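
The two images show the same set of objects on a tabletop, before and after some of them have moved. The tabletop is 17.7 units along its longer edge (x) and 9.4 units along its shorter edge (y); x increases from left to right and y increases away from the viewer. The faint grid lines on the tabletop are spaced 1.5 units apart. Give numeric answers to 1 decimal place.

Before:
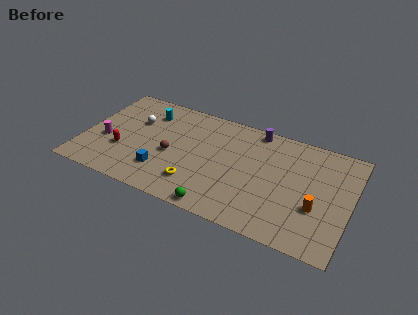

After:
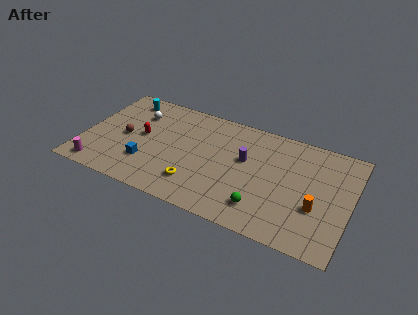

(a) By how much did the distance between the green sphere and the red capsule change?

+1.7

Before: roughly 7.2 units apart; after: 8.9. That's 1.7 units further apart.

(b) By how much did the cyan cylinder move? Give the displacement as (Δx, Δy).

(-1.7, 0.7)

The cyan cylinder was at about (3.9, 7.3) and moved to about (2.2, 8.0).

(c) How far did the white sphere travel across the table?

0.7

From (3.2, 6.2) to (3.2, 6.9), the white sphere covered √(0.0² + 0.7²) ≈ 0.7 units.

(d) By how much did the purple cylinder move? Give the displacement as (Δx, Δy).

(-0.4, -2.9)

From the two frames, the purple cylinder sits at roughly (11.1, 8.5) before and (10.7, 5.6) after.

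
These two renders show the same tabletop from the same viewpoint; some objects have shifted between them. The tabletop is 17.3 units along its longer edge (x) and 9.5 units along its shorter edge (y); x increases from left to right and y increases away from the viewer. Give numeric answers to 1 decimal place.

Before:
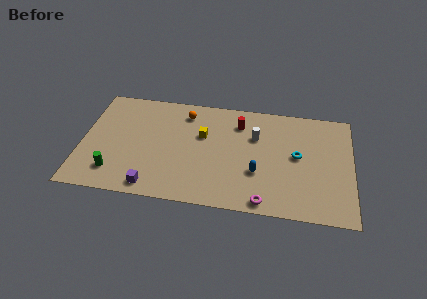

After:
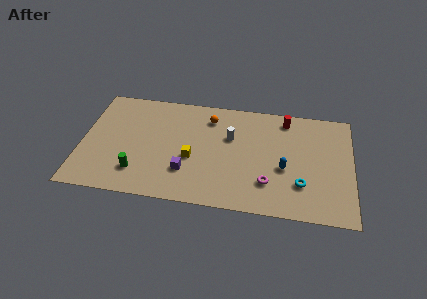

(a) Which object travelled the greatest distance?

the red cylinder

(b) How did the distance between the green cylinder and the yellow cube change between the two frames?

-3.0

They were about 6.8 units apart before and 3.8 after — 3.0 units closer together.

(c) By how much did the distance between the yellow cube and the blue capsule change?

+1.4

Before: roughly 4.5 units apart; after: 5.9. That's 1.4 units further apart.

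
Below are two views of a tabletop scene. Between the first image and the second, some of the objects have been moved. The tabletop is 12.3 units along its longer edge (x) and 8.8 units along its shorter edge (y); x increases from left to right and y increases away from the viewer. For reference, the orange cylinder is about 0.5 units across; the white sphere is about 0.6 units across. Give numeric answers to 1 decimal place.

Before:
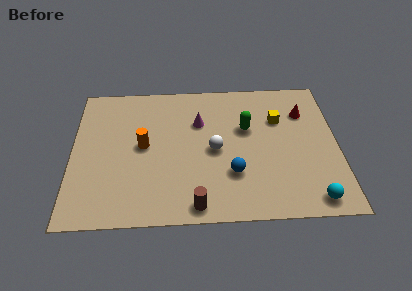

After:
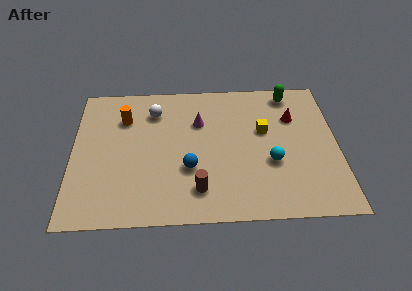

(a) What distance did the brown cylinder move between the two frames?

0.9

The brown cylinder moved from about (5.7, 0.9) to (5.8, 1.8), a distance of √(0.1² + 0.9²) ≈ 0.9.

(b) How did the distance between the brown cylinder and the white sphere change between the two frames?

+2.0

They were about 3.4 units apart before and 5.4 after — 2.0 units further apart.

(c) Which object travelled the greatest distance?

the white sphere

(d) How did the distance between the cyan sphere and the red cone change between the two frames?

-2.4

The distance was about 5.4 in the first image and 3.0 in the second, so they moved 2.4 units closer together.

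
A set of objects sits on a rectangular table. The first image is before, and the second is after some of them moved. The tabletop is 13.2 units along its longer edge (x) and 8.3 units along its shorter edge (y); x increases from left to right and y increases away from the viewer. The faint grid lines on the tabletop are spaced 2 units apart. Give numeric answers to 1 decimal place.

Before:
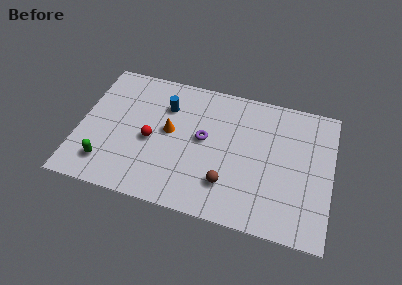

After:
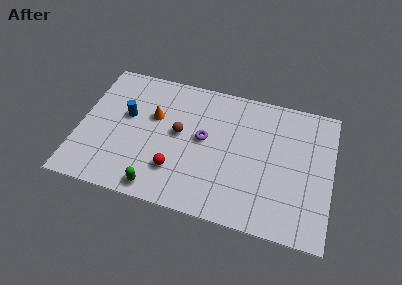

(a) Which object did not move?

the purple torus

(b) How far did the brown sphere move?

3.6

From (7.9, 2.1) to (5.2, 4.5), the brown sphere covered √(2.7² + 2.4²) ≈ 3.6 units.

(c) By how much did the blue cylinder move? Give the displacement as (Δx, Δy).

(-2.0, -1.1)

From the two frames, the blue cylinder sits at roughly (4.4, 6.0) before and (2.4, 4.9) after.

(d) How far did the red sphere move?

2.1

The red sphere was near (3.8, 3.7) before and (5.2, 2.2) after, so it travelled √(1.4² + 1.5²) ≈ 2.1 units.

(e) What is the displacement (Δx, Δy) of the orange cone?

(-0.9, 0.7)

The orange cone was at about (4.7, 4.5) and moved to about (3.8, 5.2).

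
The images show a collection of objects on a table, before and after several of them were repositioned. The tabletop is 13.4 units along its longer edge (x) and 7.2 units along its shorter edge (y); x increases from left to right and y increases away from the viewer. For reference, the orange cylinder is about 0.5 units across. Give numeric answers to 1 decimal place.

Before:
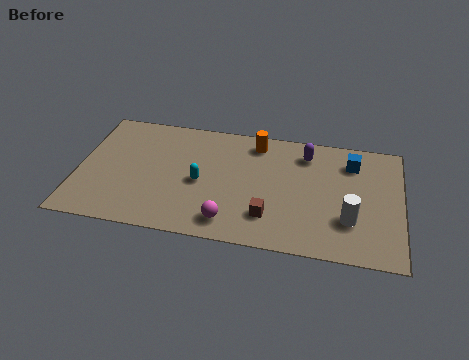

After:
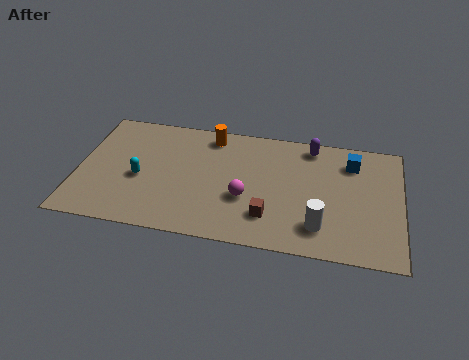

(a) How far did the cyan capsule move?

2.5

From (5.1, 3.3) to (2.6, 3.1), the cyan capsule covered √(2.5² + 0.2²) ≈ 2.5 units.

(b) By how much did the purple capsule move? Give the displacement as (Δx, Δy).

(0.2, 0.5)

The purple capsule was at about (9.4, 5.8) and moved to about (9.6, 6.3).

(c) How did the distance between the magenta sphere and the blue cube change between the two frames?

-1.4

Before: roughly 6.6 units apart; after: 5.2. That's 1.4 units closer together.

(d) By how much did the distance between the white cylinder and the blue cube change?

+0.8

Before: roughly 3.4 units apart; after: 4.2. That's 0.8 units further apart.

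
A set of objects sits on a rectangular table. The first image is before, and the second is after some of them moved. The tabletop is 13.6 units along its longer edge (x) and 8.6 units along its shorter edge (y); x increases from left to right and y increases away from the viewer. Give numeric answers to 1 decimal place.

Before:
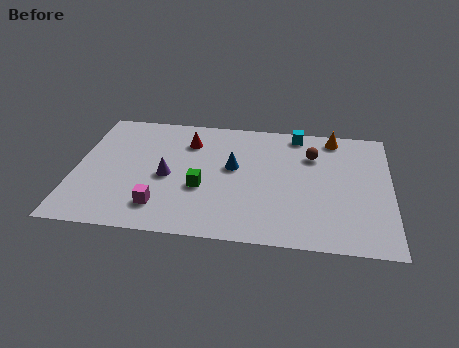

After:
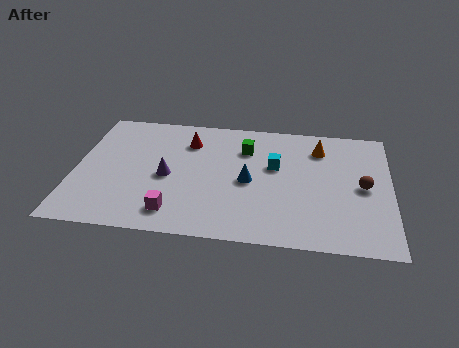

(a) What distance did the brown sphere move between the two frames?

3.0

The brown sphere moved from about (10.2, 6.2) to (12.4, 4.2), a distance of √(2.2² + 2.0²) ≈ 3.0.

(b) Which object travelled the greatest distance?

the green cube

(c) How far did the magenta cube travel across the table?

0.7

From (3.8, 1.8) to (4.4, 1.5), the magenta cube covered √(0.6² + 0.3²) ≈ 0.7 units.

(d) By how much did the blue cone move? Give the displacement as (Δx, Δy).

(0.7, -0.9)

From the two frames, the blue cone sits at roughly (6.8, 4.9) before and (7.5, 4.0) after.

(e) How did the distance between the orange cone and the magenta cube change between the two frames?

-1.3

They were about 9.3 units apart before and 8.0 after — 1.3 units closer together.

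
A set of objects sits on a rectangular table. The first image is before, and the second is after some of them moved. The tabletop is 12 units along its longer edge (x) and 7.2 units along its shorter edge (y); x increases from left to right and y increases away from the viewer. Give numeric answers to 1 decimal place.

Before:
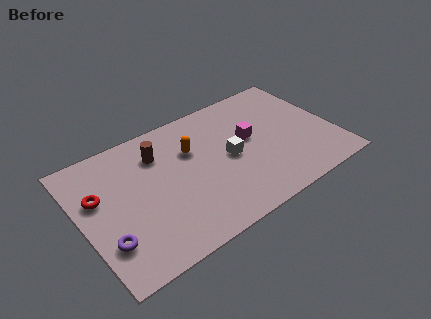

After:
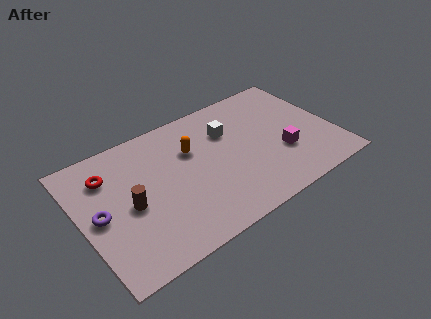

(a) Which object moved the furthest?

the brown cylinder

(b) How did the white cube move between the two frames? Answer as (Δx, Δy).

(0.2, 1.5)

The white cube started near (7.0, 3.5) and ended near (7.2, 5.0).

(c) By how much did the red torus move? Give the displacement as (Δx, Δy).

(0.6, 0.9)

The red torus was at about (0.9, 4.5) and moved to about (1.5, 5.4).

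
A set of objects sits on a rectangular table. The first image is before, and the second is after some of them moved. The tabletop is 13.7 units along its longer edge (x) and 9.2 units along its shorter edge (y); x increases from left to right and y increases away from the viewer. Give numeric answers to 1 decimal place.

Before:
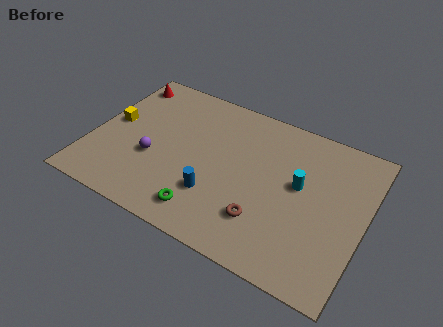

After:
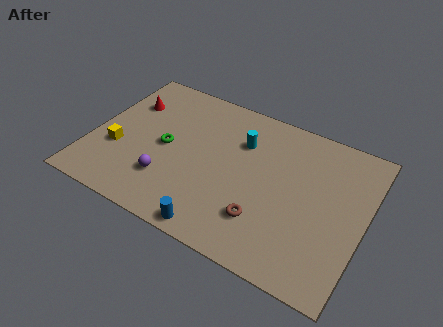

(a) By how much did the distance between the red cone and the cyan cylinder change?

-3.9

Before: roughly 9.8 units apart; after: 5.9. That's 3.9 units closer together.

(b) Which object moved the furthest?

the green torus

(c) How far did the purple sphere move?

1.3

The purple sphere moved from about (3.2, 3.5) to (4.1, 2.5), a distance of √(0.9² + 1.0²) ≈ 1.3.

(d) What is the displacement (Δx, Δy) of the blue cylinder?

(0.4, -1.9)

From the two frames, the blue cylinder sits at roughly (6.5, 2.7) before and (6.9, 0.8) after.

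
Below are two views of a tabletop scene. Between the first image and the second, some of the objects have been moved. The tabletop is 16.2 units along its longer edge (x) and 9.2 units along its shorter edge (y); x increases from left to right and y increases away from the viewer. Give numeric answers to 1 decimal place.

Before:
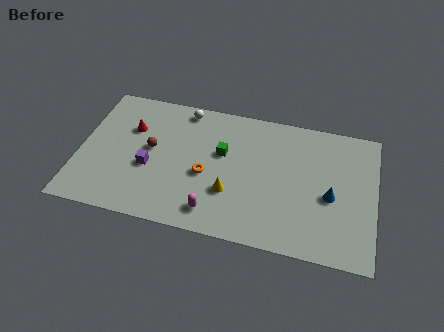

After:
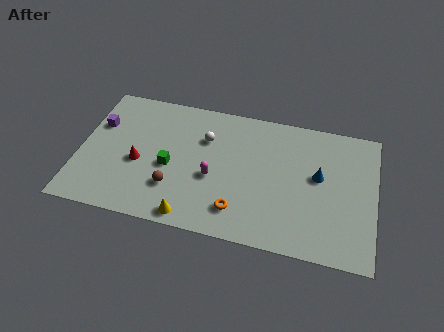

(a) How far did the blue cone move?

1.4

The blue cone moved from about (13.8, 4.0) to (13.1, 5.2), a distance of √(0.7² + 1.2²) ≈ 1.4.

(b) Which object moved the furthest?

the purple cube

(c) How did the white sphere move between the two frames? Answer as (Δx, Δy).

(1.3, -1.8)

From the two frames, the white sphere sits at roughly (5.5, 8.2) before and (6.8, 6.4) after.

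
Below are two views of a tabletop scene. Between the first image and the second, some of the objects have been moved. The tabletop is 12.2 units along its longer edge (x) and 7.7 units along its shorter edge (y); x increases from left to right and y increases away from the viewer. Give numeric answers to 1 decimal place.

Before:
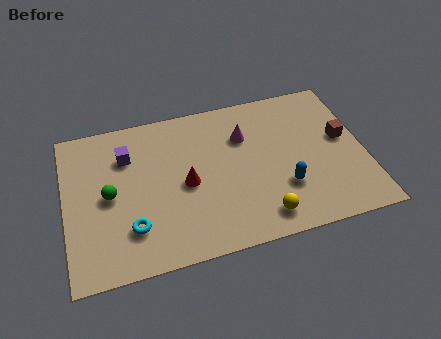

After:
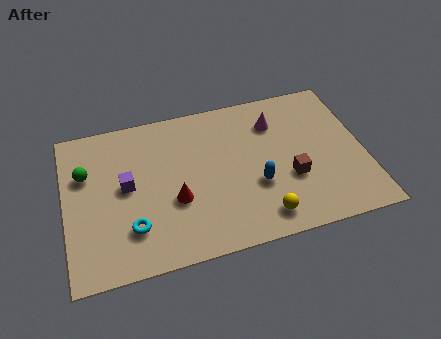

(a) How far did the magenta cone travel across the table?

1.4

The magenta cone moved from about (7.4, 5.4) to (8.7, 5.8), a distance of √(1.3² + 0.4²) ≈ 1.4.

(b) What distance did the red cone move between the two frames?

0.9

The red cone moved from about (4.9, 3.6) to (4.4, 2.9), a distance of √(0.5² + 0.7²) ≈ 0.9.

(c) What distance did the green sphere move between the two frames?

1.6

The green sphere moved from about (1.8, 3.8) to (0.9, 5.1), a distance of √(0.9² + 1.3²) ≈ 1.6.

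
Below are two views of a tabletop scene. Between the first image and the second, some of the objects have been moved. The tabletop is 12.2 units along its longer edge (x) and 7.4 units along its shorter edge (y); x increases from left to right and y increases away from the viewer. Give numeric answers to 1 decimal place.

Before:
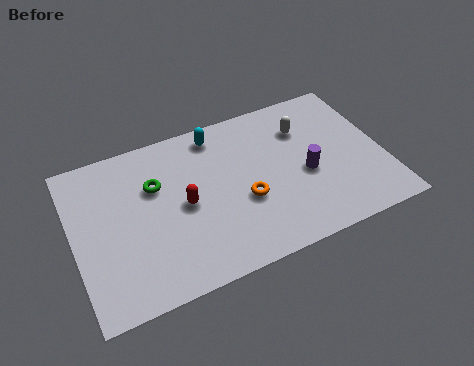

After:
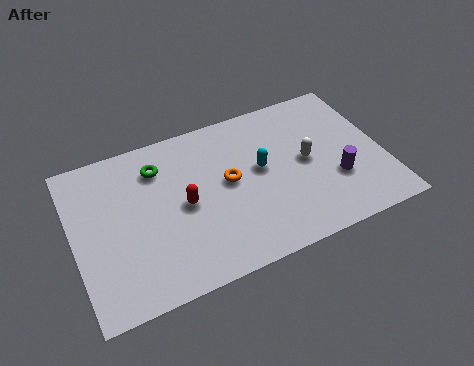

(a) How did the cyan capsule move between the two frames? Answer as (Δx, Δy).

(1.5, -2.3)

The cyan capsule was at about (5.9, 6.4) and moved to about (7.4, 4.1).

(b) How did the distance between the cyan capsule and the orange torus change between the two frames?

-2.3

They were about 3.6 units apart before and 1.3 after — 2.3 units closer together.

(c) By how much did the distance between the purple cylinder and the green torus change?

+1.4

Before: roughly 6.0 units apart; after: 7.4. That's 1.4 units further apart.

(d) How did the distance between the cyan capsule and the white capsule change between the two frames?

-1.7

Before: roughly 3.5 units apart; after: 1.8. That's 1.7 units closer together.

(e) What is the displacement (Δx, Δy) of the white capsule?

(-0.1, -1.6)

From the two frames, the white capsule sits at roughly (9.3, 5.4) before and (9.2, 3.8) after.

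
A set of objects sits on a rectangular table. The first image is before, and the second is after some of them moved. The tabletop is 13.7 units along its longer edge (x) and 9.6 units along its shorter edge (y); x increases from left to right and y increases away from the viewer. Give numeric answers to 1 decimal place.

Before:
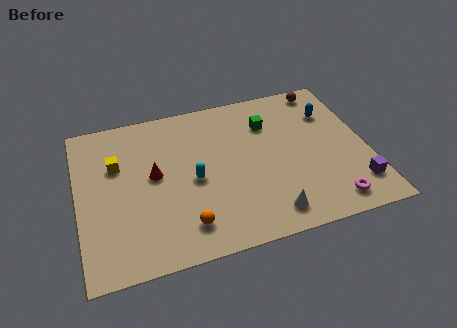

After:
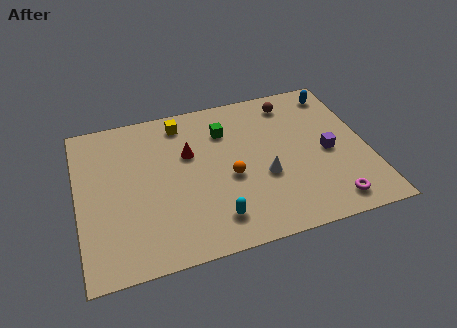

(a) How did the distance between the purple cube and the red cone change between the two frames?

-3.1

Before: roughly 9.8 units apart; after: 6.7. That's 3.1 units closer together.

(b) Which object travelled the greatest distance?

the yellow cube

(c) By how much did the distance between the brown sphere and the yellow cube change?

-5.2

They were about 10.5 units apart before and 5.3 after — 5.2 units closer together.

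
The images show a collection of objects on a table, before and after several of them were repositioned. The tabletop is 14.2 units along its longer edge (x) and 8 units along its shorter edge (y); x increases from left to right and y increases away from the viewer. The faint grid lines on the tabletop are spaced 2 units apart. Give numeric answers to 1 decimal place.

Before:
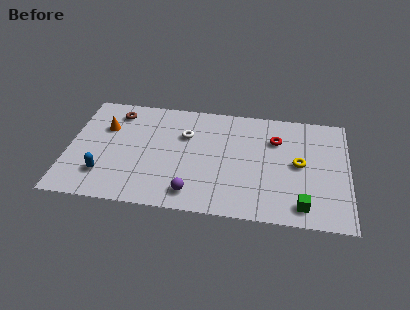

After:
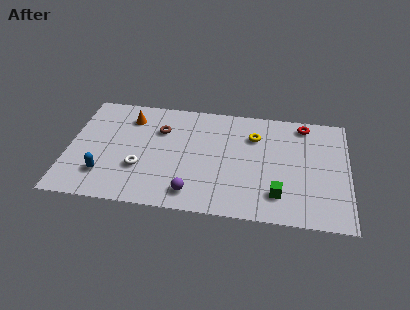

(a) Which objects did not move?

the blue capsule and the purple sphere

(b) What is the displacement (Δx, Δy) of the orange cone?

(1.2, 0.9)

The orange cone was at about (1.8, 5.4) and moved to about (3.0, 6.3).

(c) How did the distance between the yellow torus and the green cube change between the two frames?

+1.3

Before: roughly 2.9 units apart; after: 4.2. That's 1.3 units further apart.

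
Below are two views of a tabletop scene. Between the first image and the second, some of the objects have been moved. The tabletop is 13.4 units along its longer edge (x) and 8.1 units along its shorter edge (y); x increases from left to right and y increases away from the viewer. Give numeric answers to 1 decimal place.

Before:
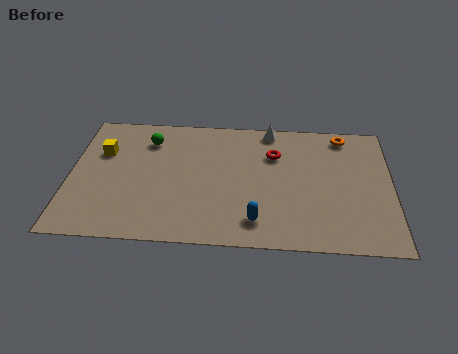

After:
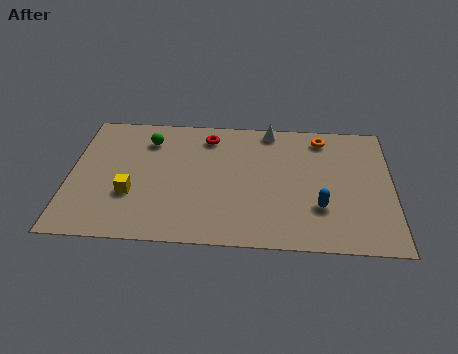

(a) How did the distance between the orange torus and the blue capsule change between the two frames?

-2.3

They were about 6.7 units apart before and 4.4 after — 2.3 units closer together.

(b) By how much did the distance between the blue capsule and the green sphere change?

+1.5

They were about 6.6 units apart before and 8.1 after — 1.5 units further apart.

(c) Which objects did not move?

the white cone and the green sphere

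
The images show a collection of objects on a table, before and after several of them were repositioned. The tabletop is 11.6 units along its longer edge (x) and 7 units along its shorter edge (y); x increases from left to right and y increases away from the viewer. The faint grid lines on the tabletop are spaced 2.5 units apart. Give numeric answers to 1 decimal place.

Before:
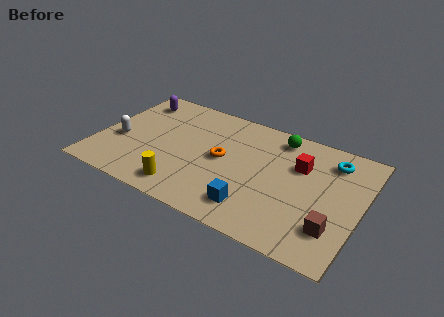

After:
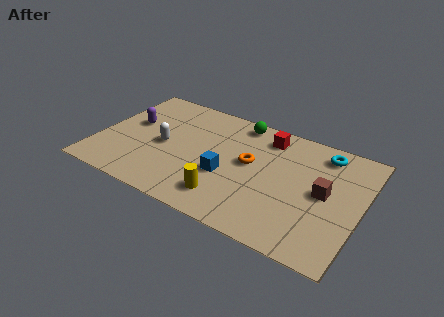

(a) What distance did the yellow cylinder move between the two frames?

1.8

The yellow cylinder moved from about (4.2, 1.1) to (6.0, 1.4), a distance of √(1.8² + 0.3²) ≈ 1.8.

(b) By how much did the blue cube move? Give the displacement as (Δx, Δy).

(-1.4, 1.3)

The blue cube started near (7.2, 1.4) and ended near (5.8, 2.7).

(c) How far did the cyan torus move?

0.5

The cyan torus was near (10.1, 5.6) before and (9.7, 5.9) after, so it travelled √(0.4² + 0.3²) ≈ 0.5 units.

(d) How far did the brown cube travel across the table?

1.9

The brown cube moved from about (10.6, 1.8) to (10.0, 3.6), a distance of √(0.6² + 1.8²) ≈ 1.9.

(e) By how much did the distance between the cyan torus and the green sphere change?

+1.4

Before: roughly 2.4 units apart; after: 3.8. That's 1.4 units further apart.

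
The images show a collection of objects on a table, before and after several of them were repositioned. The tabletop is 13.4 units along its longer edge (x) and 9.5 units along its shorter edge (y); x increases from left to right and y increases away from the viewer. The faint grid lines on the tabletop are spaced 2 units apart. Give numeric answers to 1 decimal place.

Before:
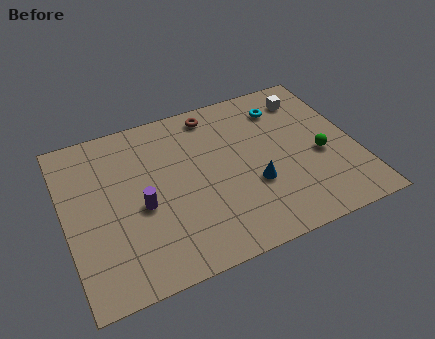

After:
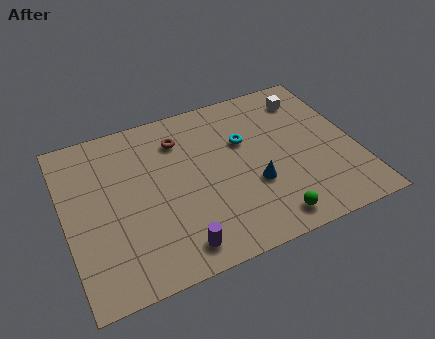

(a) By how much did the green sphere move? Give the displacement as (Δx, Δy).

(-2.8, -2.8)

The green sphere was at about (11.7, 4.0) and moved to about (8.9, 1.2).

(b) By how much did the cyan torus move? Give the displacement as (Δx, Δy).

(-2.0, -1.4)

From the two frames, the cyan torus sits at roughly (10.4, 7.5) before and (8.4, 6.1) after.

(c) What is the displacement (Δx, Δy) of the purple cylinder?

(1.3, -2.8)

The purple cylinder started near (3.4, 4.1) and ended near (4.7, 1.3).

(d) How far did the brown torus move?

2.0

From (7.2, 8.3) to (5.5, 7.3), the brown torus covered √(1.7² + 1.0²) ≈ 2.0 units.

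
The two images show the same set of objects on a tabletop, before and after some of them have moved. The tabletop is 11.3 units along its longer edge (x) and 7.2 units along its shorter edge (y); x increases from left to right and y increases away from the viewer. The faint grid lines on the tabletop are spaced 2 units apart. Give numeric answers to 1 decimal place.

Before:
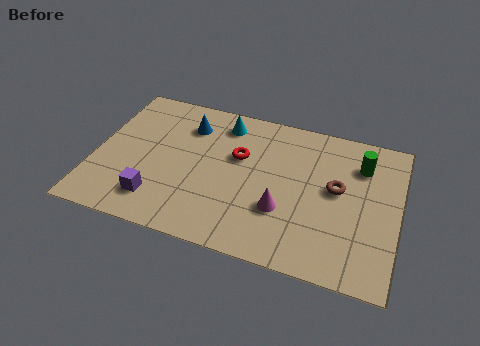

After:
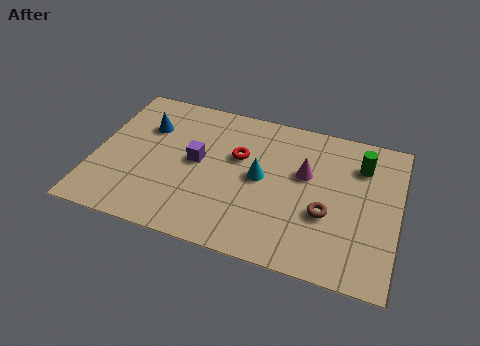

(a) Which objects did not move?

the red torus and the green cylinder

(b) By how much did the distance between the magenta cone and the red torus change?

-0.3

The distance was about 2.8 in the first image and 2.5 in the second, so they moved 0.3 units closer together.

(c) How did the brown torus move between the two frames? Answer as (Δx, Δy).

(-0.3, -1.3)

The brown torus was at about (9.0, 4.0) and moved to about (8.7, 2.7).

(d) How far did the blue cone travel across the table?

1.6

From (3.3, 5.5) to (1.8, 5.0), the blue cone covered √(1.5² + 0.5²) ≈ 1.6 units.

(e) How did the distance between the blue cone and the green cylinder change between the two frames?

+1.5

They were about 6.5 units apart before and 8.0 after — 1.5 units further apart.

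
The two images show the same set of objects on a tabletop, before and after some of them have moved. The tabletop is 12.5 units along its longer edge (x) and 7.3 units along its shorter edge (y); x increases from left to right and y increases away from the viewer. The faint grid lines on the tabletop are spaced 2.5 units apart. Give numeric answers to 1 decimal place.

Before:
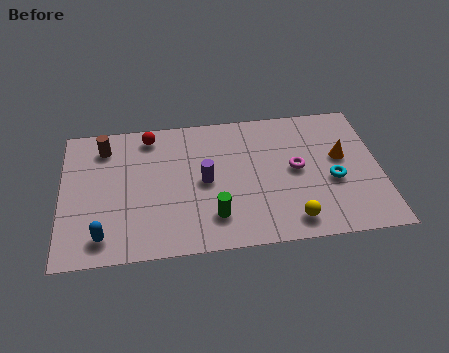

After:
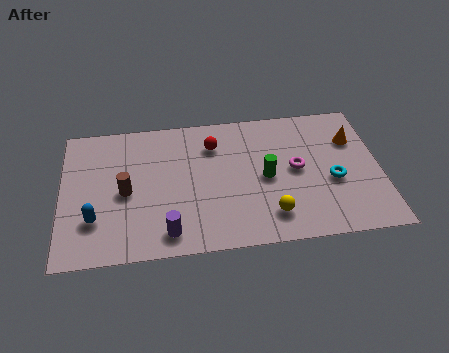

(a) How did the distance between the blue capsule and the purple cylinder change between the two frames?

-1.7

The distance was about 4.7 in the first image and 3.0 in the second, so they moved 1.7 units closer together.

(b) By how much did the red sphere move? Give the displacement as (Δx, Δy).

(2.5, -0.8)

The red sphere was at about (3.5, 6.3) and moved to about (6.0, 5.5).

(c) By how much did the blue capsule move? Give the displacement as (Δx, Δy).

(-0.3, 0.9)

From the two frames, the blue capsule sits at roughly (1.6, 1.2) before and (1.3, 2.1) after.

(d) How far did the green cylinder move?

2.8

The green cylinder was near (5.9, 1.7) before and (8.0, 3.5) after, so it travelled √(2.1² + 1.8²) ≈ 2.8 units.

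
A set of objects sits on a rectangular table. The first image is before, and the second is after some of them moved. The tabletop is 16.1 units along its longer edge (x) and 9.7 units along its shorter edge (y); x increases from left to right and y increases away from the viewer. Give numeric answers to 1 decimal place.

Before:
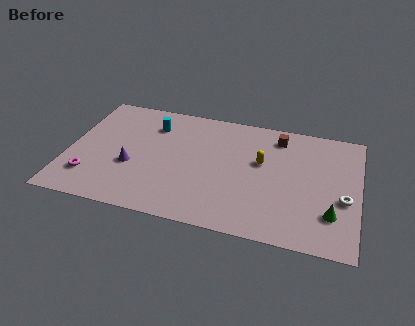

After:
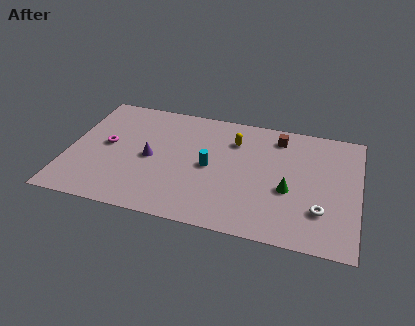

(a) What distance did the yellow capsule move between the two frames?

2.1

The yellow capsule was near (10.7, 5.8) before and (9.1, 7.2) after, so it travelled √(1.6² + 1.4²) ≈ 2.1 units.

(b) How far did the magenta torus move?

2.9

The magenta torus moved from about (1.4, 2.3) to (2.1, 5.1), a distance of √(0.7² + 2.8²) ≈ 2.9.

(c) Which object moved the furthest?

the cyan cylinder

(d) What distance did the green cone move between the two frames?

2.7

From (14.7, 2.6) to (12.3, 3.9), the green cone covered √(2.4² + 1.3²) ≈ 2.7 units.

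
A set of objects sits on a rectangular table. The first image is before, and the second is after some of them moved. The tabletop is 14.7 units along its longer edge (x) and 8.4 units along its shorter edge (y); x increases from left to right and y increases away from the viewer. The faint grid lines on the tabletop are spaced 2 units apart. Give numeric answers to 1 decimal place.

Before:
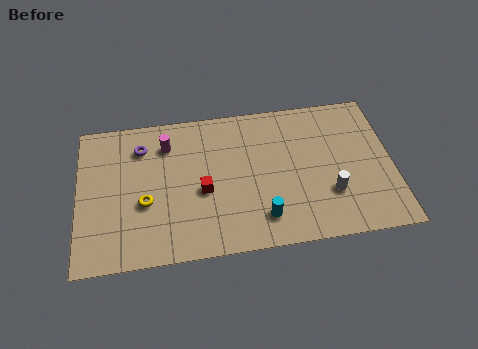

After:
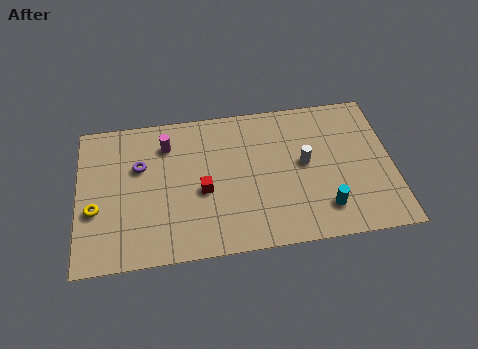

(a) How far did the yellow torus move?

2.3

The yellow torus moved from about (3.1, 3.3) to (0.8, 3.2), a distance of √(2.3² + 0.1²) ≈ 2.3.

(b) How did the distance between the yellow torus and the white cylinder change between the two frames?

+1.3

They were about 8.6 units apart before and 9.9 after — 1.3 units further apart.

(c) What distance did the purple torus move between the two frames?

1.1

The purple torus was near (3.0, 6.5) before and (2.9, 5.4) after, so it travelled √(0.1² + 1.1²) ≈ 1.1 units.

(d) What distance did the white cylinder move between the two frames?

2.2

The white cylinder moved from about (11.7, 2.6) to (10.6, 4.5), a distance of √(1.1² + 1.9²) ≈ 2.2.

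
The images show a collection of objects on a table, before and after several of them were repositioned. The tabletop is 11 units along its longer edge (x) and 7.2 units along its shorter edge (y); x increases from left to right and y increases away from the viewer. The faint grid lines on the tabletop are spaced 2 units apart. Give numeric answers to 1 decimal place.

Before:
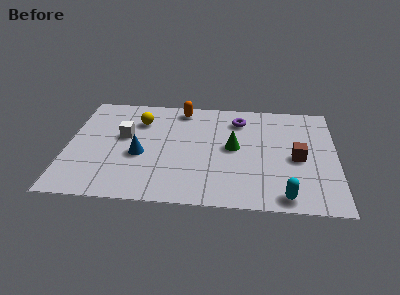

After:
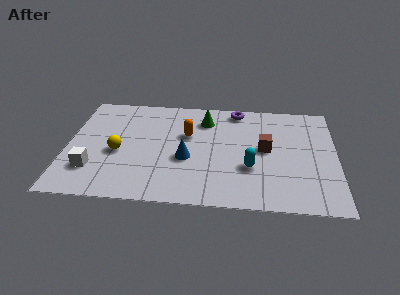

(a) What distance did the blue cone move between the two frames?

1.9

The blue cone moved from about (3.0, 3.0) to (4.9, 2.9), a distance of √(1.9² + 0.1²) ≈ 1.9.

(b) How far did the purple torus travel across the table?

0.7

The purple torus was near (7.0, 5.7) before and (6.9, 6.4) after, so it travelled √(0.1² + 0.7²) ≈ 0.7 units.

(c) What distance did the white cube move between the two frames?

2.6

From (2.3, 4.2) to (1.1, 1.9), the white cube covered √(1.2² + 2.3²) ≈ 2.6 units.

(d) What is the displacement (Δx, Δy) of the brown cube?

(-1.3, 0.5)

The brown cube started near (9.4, 3.3) and ended near (8.1, 3.8).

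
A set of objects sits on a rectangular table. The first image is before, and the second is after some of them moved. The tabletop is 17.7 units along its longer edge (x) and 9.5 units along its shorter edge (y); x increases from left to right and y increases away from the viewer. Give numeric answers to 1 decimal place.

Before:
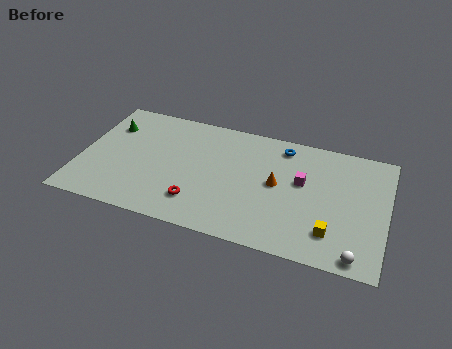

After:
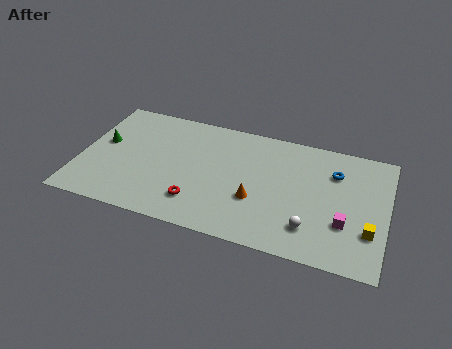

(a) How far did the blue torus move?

3.3

From (11.5, 8.1) to (14.6, 6.9), the blue torus covered √(3.1² + 1.2²) ≈ 3.3 units.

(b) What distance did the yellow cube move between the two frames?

2.2

The yellow cube was near (14.7, 2.2) before and (16.8, 2.9) after, so it travelled √(2.1² + 0.7²) ≈ 2.2 units.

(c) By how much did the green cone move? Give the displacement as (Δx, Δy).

(-0.2, -1.5)

From the two frames, the green cone sits at roughly (1.4, 6.9) before and (1.2, 5.4) after.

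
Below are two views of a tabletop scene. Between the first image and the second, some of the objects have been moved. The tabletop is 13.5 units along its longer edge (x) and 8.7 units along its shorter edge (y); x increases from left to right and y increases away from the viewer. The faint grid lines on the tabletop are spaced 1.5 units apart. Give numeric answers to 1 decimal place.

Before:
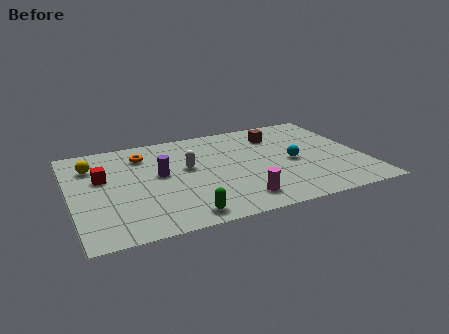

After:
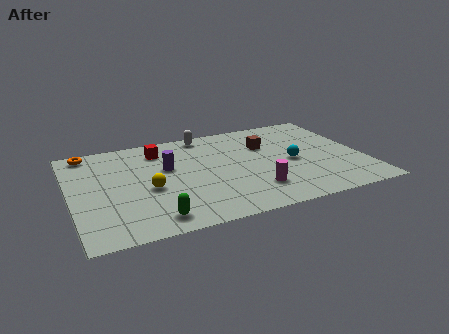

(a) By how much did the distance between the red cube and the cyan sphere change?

-2.2

The distance was about 8.8 in the first image and 6.6 in the second, so they moved 2.2 units closer together.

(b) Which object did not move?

the cyan sphere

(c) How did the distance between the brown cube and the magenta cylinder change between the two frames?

-1.8

They were about 5.7 units apart before and 3.9 after — 1.8 units closer together.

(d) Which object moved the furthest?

the yellow sphere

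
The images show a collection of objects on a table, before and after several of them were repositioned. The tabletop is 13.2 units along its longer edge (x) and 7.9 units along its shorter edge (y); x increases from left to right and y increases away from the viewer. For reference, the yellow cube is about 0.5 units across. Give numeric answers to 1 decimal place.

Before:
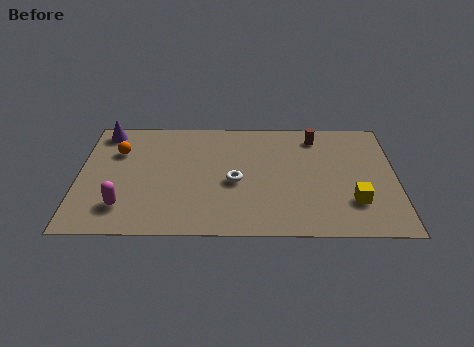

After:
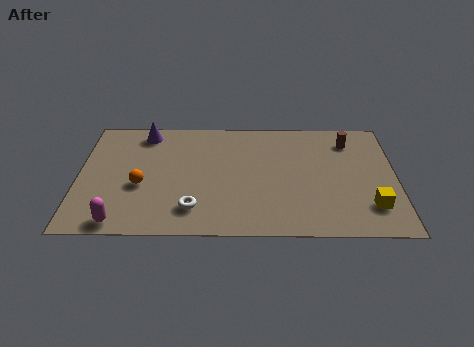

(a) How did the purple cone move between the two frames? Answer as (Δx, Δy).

(1.7, -0.1)

From the two frames, the purple cone sits at roughly (1.0, 6.9) before and (2.7, 6.8) after.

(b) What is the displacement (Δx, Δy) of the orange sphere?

(1.0, -2.3)

The orange sphere started near (1.6, 5.5) and ended near (2.6, 3.2).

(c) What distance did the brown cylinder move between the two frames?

1.4

The brown cylinder was near (9.9, 6.6) before and (11.3, 6.3) after, so it travelled √(1.4² + 0.3²) ≈ 1.4 units.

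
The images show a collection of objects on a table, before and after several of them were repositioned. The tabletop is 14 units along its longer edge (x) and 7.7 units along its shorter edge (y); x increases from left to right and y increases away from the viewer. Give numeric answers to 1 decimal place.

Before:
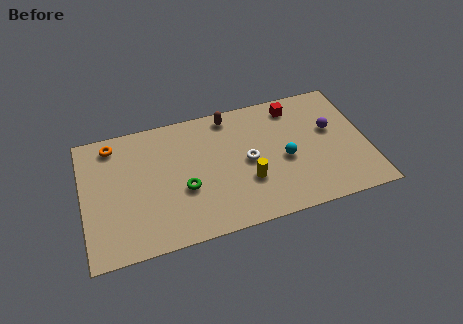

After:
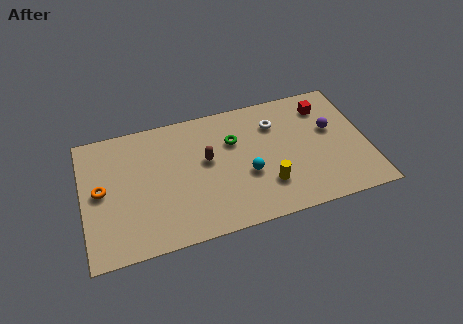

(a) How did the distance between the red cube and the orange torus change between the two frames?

+2.4

They were about 9.0 units apart before and 11.4 after — 2.4 units further apart.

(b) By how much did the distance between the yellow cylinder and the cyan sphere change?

-0.8

The distance was about 2.1 in the first image and 1.3 in the second, so they moved 0.8 units closer together.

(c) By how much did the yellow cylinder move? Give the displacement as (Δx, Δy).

(0.9, -0.5)

The yellow cylinder started near (8.0, 2.6) and ended near (8.9, 2.1).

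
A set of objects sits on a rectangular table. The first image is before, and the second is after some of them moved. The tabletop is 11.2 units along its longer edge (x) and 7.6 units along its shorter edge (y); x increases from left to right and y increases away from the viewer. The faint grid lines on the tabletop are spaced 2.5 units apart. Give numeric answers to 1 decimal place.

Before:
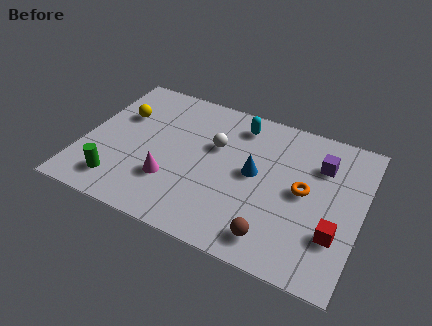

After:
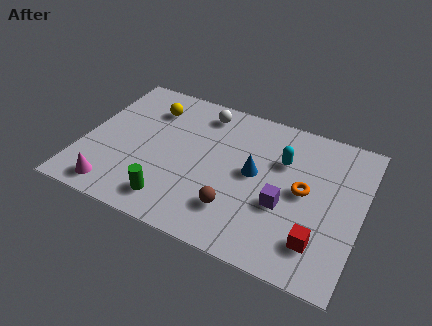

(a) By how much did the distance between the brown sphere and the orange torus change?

+0.4

They were about 2.8 units apart before and 3.2 after — 0.4 units further apart.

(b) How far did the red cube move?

0.8

The red cube was near (10.3, 2.3) before and (9.7, 1.7) after, so it travelled √(0.6² + 0.6²) ≈ 0.8 units.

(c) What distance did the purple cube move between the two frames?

2.9

The purple cube was near (9.4, 5.5) before and (8.2, 2.9) after, so it travelled √(1.2² + 2.6²) ≈ 2.9 units.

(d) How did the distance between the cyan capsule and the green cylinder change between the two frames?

-1.0

They were about 6.5 units apart before and 5.5 after — 1.0 units closer together.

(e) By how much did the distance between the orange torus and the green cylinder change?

-2.0

They were about 7.6 units apart before and 5.6 after — 2.0 units closer together.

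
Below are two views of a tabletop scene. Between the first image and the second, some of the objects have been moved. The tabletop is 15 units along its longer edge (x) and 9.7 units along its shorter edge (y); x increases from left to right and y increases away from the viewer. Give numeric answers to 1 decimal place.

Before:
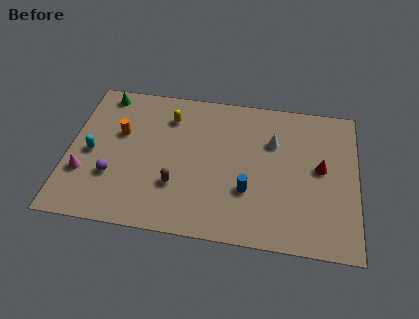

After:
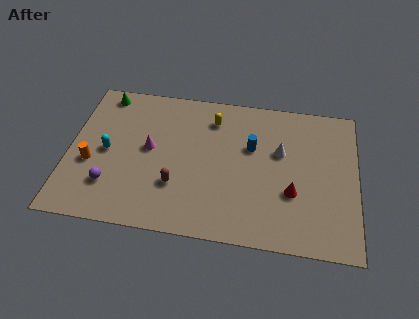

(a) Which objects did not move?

the green cone and the brown capsule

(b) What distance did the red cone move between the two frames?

2.3

From (13.1, 5.2) to (11.7, 3.4), the red cone covered √(1.4² + 1.8²) ≈ 2.3 units.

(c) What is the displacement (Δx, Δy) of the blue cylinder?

(0.1, 2.9)

The blue cylinder started near (9.4, 3.2) and ended near (9.5, 6.1).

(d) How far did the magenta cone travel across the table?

3.9

From (0.9, 3.1) to (4.2, 5.2), the magenta cone covered √(3.3² + 2.1²) ≈ 3.9 units.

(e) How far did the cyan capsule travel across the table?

0.8

The cyan capsule moved from about (1.2, 4.5) to (2.0, 4.7), a distance of √(0.8² + 0.2²) ≈ 0.8.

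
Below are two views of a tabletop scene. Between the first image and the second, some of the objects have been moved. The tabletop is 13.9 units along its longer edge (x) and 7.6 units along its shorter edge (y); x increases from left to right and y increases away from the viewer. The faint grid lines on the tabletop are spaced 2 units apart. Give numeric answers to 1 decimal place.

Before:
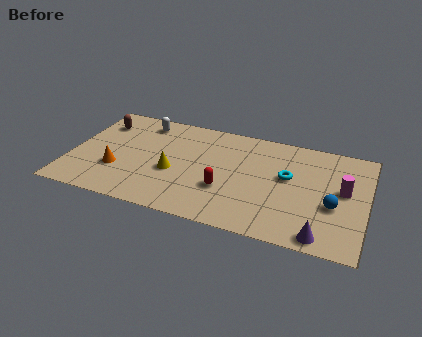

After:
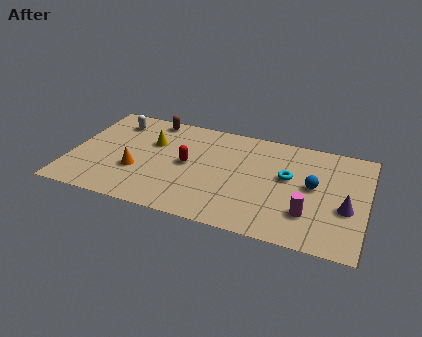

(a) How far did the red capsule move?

2.3

From (7.4, 2.6) to (5.5, 3.9), the red capsule covered √(1.9² + 1.3²) ≈ 2.3 units.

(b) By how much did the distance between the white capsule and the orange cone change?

-0.3

Before: roughly 4.0 units apart; after: 3.7. That's 0.3 units closer together.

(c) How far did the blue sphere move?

1.5

The blue sphere moved from about (12.4, 3.0) to (11.4, 4.1), a distance of √(1.0² + 1.1²) ≈ 1.5.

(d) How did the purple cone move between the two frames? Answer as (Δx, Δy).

(1.0, 2.2)

From the two frames, the purple cone sits at roughly (12.0, 0.8) before and (13.0, 3.0) after.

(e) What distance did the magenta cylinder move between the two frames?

2.6

The magenta cylinder was near (12.8, 4.2) before and (11.3, 2.1) after, so it travelled √(1.5² + 2.1²) ≈ 2.6 units.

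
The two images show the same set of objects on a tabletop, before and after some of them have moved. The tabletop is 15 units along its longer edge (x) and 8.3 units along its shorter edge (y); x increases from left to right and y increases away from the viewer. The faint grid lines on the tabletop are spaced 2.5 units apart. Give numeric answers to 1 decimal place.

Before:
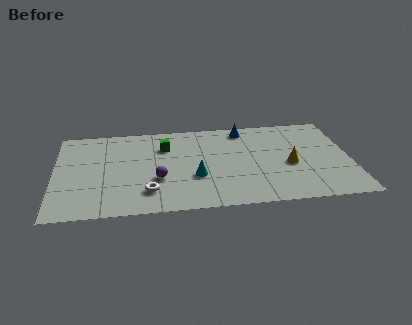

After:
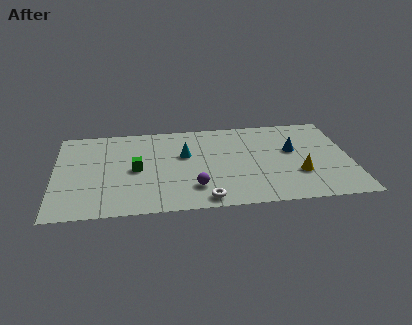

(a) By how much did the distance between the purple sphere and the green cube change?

+0.5

They were about 3.0 units apart before and 3.5 after — 0.5 units further apart.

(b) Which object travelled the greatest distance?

the blue cone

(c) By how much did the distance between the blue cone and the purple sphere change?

-0.3

Before: roughly 6.2 units apart; after: 5.9. That's 0.3 units closer together.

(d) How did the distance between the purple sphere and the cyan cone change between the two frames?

+1.2

The distance was about 1.9 in the first image and 3.1 in the second, so they moved 1.2 units further apart.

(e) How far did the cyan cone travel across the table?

2.2

From (7.1, 3.0) to (6.6, 5.1), the cyan cone covered √(0.5² + 2.1²) ≈ 2.2 units.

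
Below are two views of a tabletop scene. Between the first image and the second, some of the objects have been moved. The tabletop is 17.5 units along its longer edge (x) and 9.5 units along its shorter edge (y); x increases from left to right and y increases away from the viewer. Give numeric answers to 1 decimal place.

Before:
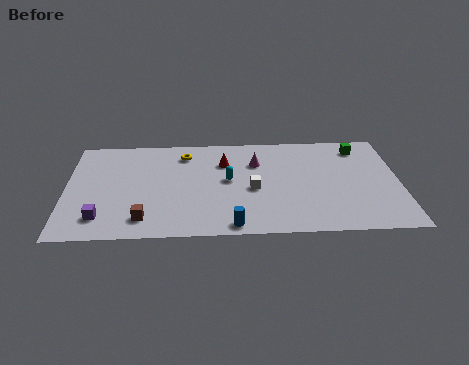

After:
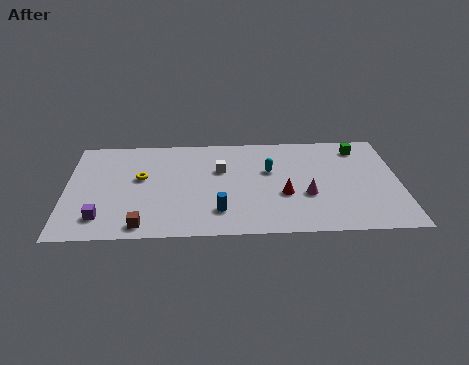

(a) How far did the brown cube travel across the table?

0.6

The brown cube moved from about (4.1, 1.7) to (4.0, 1.1), a distance of √(0.1² + 0.6²) ≈ 0.6.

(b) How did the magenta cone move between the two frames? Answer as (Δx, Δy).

(2.6, -3.2)

From the two frames, the magenta cone sits at roughly (10.0, 6.7) before and (12.6, 3.5) after.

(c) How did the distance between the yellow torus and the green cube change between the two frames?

+2.5

The distance was about 9.3 in the first image and 11.8 in the second, so they moved 2.5 units further apart.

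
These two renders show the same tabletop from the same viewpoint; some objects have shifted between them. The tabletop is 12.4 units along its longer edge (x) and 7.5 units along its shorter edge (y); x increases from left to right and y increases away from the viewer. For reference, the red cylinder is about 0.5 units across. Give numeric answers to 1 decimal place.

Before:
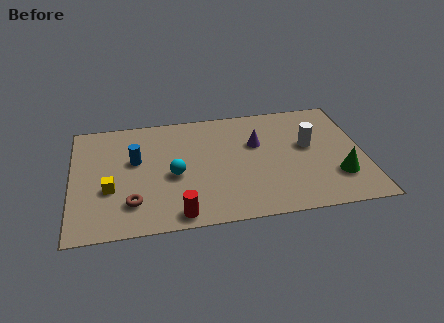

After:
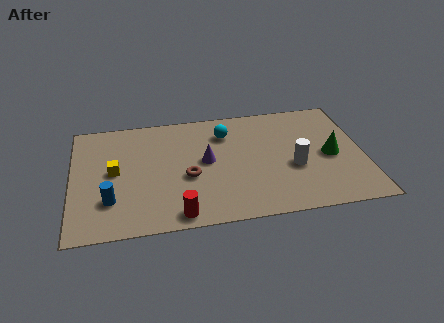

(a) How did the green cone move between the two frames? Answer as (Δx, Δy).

(-0.2, 1.4)

From the two frames, the green cone sits at roughly (11.2, 2.1) before and (11.0, 3.5) after.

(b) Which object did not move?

the red cylinder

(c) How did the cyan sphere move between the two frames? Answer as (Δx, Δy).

(2.3, 2.4)

From the two frames, the cyan sphere sits at roughly (4.3, 3.3) before and (6.6, 5.7) after.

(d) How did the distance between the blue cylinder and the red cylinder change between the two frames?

-1.0

They were about 4.1 units apart before and 3.1 after — 1.0 units closer together.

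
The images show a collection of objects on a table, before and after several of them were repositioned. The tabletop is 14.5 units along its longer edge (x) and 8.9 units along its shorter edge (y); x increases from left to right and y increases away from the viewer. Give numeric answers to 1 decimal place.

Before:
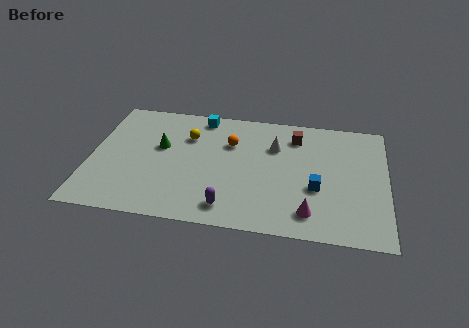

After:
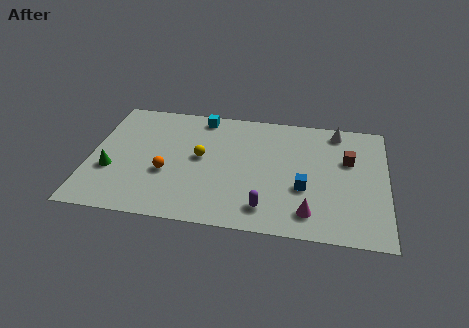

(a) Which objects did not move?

the magenta cone and the cyan cube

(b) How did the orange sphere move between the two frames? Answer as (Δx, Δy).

(-3.0, -2.7)

The orange sphere was at about (6.8, 6.1) and moved to about (3.8, 3.4).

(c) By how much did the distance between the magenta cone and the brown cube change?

-1.1

The distance was about 5.6 in the first image and 4.5 in the second, so they moved 1.1 units closer together.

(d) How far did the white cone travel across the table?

3.4

The white cone was near (9.0, 6.2) before and (12.0, 7.8) after, so it travelled √(3.0² + 1.6²) ≈ 3.4 units.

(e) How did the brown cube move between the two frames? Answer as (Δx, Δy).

(2.6, -1.4)

The brown cube was at about (10.0, 7.1) and moved to about (12.6, 5.7).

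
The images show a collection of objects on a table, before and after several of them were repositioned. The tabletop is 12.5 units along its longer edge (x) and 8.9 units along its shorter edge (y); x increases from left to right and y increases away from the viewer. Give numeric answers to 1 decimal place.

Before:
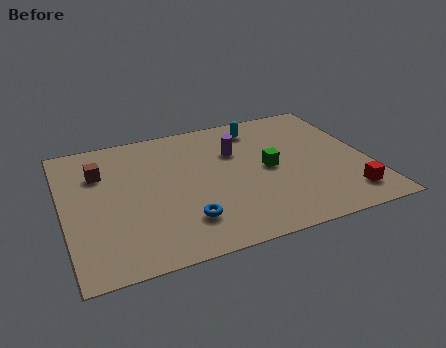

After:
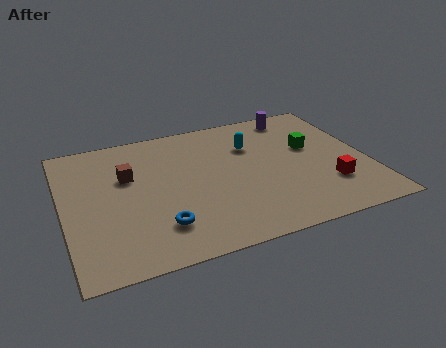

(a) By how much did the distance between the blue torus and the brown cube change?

-1.5

They were about 5.2 units apart before and 3.7 after — 1.5 units closer together.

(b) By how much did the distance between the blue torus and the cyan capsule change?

-0.5

Before: roughly 6.4 units apart; after: 5.9. That's 0.5 units closer together.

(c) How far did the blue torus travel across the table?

1.0

The blue torus moved from about (4.7, 2.1) to (3.7, 2.1), a distance of √(1.0² + 0.0²) ≈ 1.0.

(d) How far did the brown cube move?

1.3

The brown cube was near (1.6, 6.3) before and (2.7, 5.7) after, so it travelled √(1.1² + 0.6²) ≈ 1.3 units.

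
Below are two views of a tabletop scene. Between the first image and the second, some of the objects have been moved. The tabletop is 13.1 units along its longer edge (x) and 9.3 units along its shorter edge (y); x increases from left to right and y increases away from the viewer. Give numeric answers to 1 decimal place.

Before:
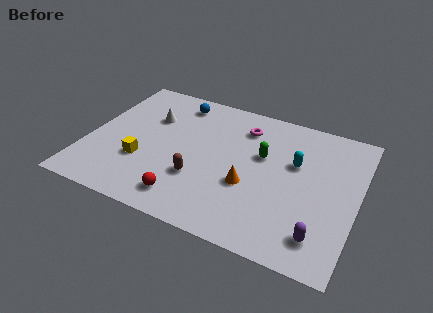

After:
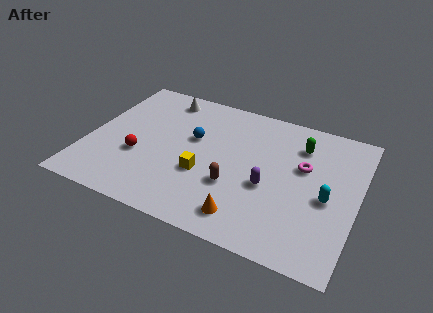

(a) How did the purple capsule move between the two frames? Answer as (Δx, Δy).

(-2.7, 2.1)

From the two frames, the purple capsule sits at roughly (11.6, 1.7) before and (8.9, 3.8) after.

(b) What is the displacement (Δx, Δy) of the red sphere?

(-2.6, 1.9)

The red sphere started near (5.2, 1.5) and ended near (2.6, 3.4).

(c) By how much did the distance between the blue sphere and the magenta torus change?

+1.9

The distance was about 3.5 in the first image and 5.4 in the second, so they moved 1.9 units further apart.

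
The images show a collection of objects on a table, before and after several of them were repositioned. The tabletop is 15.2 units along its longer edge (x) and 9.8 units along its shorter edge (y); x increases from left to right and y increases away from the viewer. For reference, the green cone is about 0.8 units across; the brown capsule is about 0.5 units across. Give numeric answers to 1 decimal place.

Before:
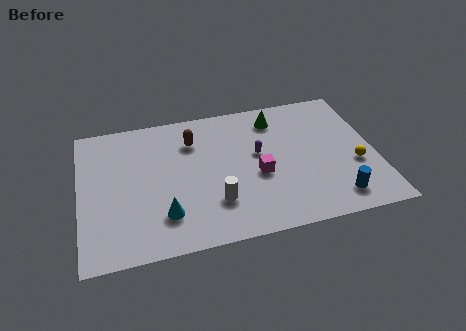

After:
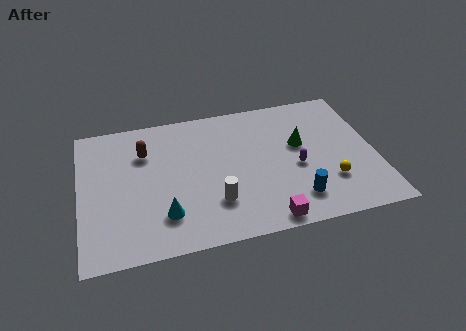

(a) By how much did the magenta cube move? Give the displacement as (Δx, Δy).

(0.2, -3.2)

From the two frames, the magenta cube sits at roughly (9.1, 4.1) before and (9.3, 0.9) after.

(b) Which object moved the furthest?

the magenta cube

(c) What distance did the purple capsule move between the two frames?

2.4

The purple capsule was near (9.2, 5.6) before and (11.1, 4.2) after, so it travelled √(1.9² + 1.4²) ≈ 2.4 units.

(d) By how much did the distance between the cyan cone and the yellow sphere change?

-1.5

They were about 10.0 units apart before and 8.5 after — 1.5 units closer together.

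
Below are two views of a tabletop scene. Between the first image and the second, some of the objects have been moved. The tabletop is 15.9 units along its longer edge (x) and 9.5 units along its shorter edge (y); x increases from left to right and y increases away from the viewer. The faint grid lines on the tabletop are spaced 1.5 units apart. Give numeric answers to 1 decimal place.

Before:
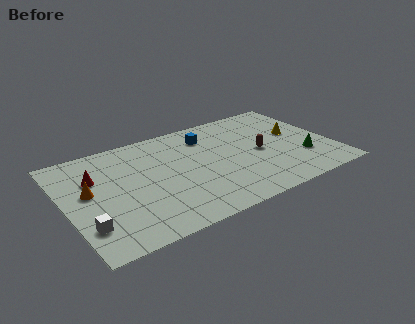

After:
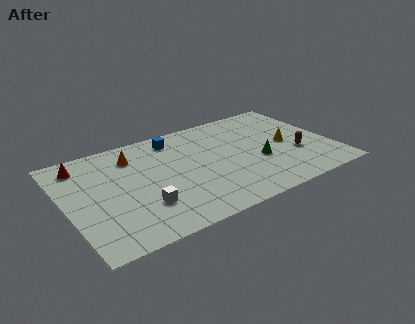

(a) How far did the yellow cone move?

1.1

From (14.0, 5.4) to (13.3, 4.6), the yellow cone covered √(0.7² + 0.8²) ≈ 1.1 units.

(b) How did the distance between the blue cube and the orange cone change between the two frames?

-5.0

They were about 7.7 units apart before and 2.7 after — 5.0 units closer together.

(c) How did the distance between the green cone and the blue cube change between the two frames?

-0.7

The distance was about 6.9 in the first image and 6.2 in the second, so they moved 0.7 units closer together.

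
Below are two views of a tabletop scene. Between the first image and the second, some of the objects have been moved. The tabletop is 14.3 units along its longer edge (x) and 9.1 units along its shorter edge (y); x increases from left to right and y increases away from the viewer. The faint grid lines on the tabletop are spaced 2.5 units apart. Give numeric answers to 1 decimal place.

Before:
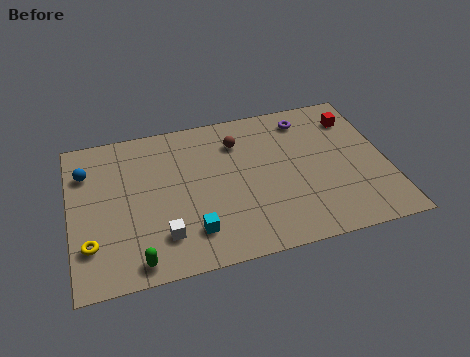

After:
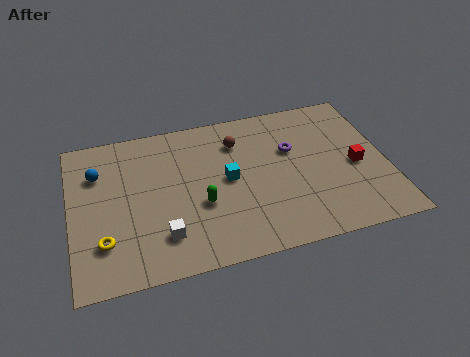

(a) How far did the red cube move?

3.0

From (13.1, 7.1) to (12.9, 4.1), the red cube covered √(0.2² + 3.0²) ≈ 3.0 units.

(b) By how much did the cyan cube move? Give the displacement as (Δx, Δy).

(1.8, 2.7)

The cyan cube was at about (5.3, 2.0) and moved to about (7.1, 4.7).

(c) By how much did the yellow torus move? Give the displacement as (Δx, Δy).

(0.6, 0.0)

The yellow torus started near (0.8, 2.4) and ended near (1.4, 2.4).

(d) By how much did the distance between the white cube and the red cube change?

-1.3

The distance was about 10.4 in the first image and 9.1 in the second, so they moved 1.3 units closer together.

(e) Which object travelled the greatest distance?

the green capsule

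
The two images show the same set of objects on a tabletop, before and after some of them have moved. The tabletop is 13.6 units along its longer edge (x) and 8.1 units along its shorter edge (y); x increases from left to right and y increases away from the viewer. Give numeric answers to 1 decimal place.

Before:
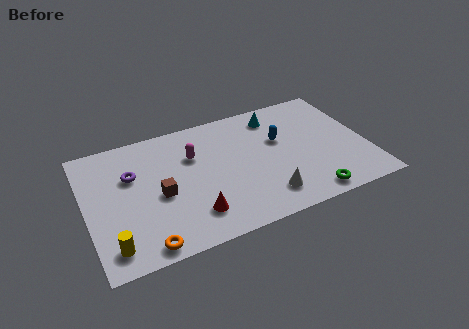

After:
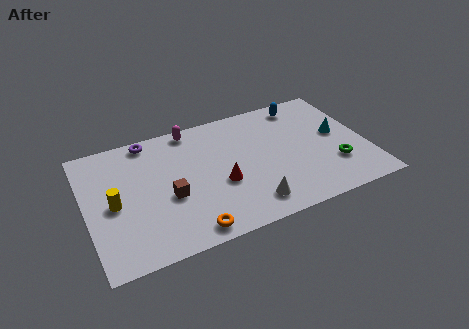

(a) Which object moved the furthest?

the cyan cone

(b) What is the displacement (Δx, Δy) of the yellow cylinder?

(0.3, 2.5)

The yellow cylinder was at about (1.0, 1.3) and moved to about (1.3, 3.8).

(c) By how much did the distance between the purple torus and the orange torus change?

+2.0

Before: roughly 4.5 units apart; after: 6.5. That's 2.0 units further apart.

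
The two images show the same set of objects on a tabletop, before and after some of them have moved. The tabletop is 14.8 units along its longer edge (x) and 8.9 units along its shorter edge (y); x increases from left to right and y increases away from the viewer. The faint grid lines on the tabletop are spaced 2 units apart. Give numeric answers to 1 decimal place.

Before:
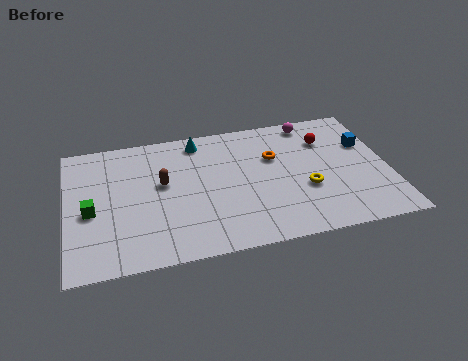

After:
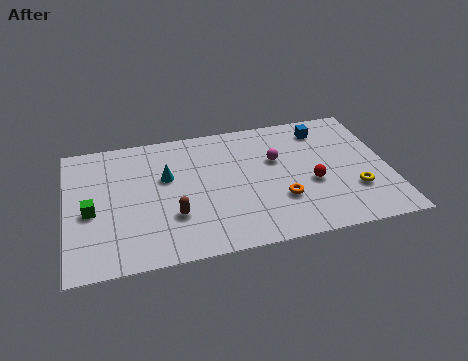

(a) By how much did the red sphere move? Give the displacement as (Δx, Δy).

(-0.9, -2.9)

The red sphere started near (12.1, 6.5) and ended near (11.2, 3.6).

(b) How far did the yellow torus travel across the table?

2.3

The yellow torus was near (10.9, 3.3) before and (13.1, 2.7) after, so it travelled √(2.2² + 0.6²) ≈ 2.3 units.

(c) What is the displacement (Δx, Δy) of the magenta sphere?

(-1.8, -2.3)

The magenta sphere was at about (11.5, 7.9) and moved to about (9.7, 5.6).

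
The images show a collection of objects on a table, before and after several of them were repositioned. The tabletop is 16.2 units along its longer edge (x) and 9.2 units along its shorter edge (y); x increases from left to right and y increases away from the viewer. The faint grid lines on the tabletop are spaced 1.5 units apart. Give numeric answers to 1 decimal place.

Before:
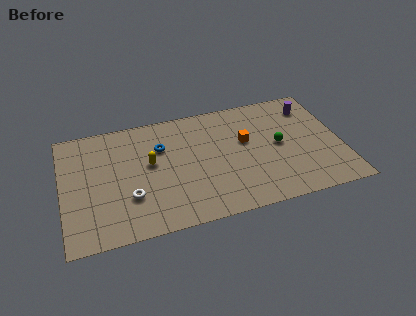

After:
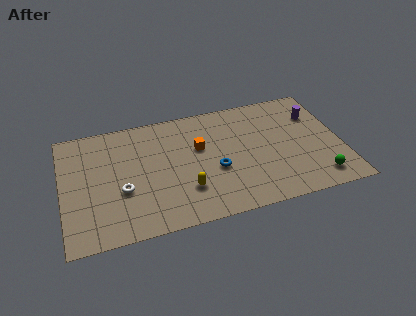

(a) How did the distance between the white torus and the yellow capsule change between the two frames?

+1.1

Before: roughly 2.6 units apart; after: 3.7. That's 1.1 units further apart.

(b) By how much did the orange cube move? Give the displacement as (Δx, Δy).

(-2.7, 0.2)

The orange cube started near (10.7, 5.5) and ended near (8.0, 5.7).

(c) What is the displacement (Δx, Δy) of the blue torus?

(3.0, -2.6)

From the two frames, the blue torus sits at roughly (5.8, 6.3) before and (8.8, 3.7) after.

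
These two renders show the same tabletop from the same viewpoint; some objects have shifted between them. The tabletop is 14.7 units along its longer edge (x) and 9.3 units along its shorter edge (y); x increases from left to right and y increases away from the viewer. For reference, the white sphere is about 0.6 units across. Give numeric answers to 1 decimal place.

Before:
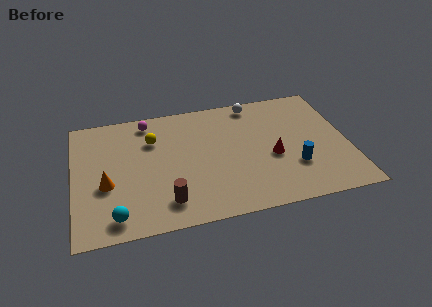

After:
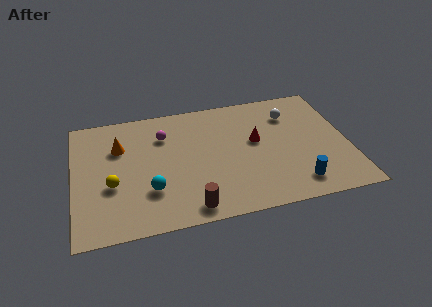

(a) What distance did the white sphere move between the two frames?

2.3

The white sphere moved from about (9.9, 8.3) to (11.8, 7.0), a distance of √(1.9² + 1.3²) ≈ 2.3.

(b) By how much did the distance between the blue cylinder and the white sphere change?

-0.3

Before: roughly 5.7 units apart; after: 5.4. That's 0.3 units closer together.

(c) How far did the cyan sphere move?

2.4

The cyan sphere moved from about (2.1, 1.3) to (4.0, 2.8), a distance of √(1.9² + 1.5²) ≈ 2.4.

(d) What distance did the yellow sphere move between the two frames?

3.8

From (4.3, 6.6) to (2.0, 3.6), the yellow sphere covered √(2.3² + 3.0²) ≈ 3.8 units.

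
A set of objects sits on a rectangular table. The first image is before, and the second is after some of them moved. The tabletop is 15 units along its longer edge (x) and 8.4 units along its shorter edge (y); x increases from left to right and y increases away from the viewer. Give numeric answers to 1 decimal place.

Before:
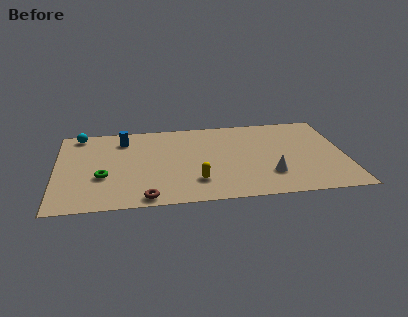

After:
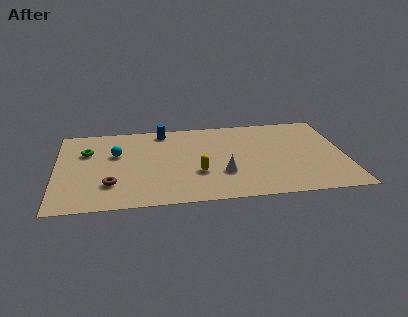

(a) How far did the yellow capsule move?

0.8

The yellow capsule was near (7.2, 2.1) before and (7.3, 2.9) after, so it travelled √(0.1² + 0.8²) ≈ 0.8 units.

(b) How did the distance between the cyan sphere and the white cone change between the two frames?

-5.0

They were about 11.1 units apart before and 6.1 after — 5.0 units closer together.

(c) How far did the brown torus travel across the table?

2.3

From (4.6, 0.8) to (2.8, 2.3), the brown torus covered √(1.8² + 1.5²) ≈ 2.3 units.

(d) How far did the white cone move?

2.4

From (11.0, 2.3) to (8.6, 2.7), the white cone covered √(2.4² + 0.4²) ≈ 2.4 units.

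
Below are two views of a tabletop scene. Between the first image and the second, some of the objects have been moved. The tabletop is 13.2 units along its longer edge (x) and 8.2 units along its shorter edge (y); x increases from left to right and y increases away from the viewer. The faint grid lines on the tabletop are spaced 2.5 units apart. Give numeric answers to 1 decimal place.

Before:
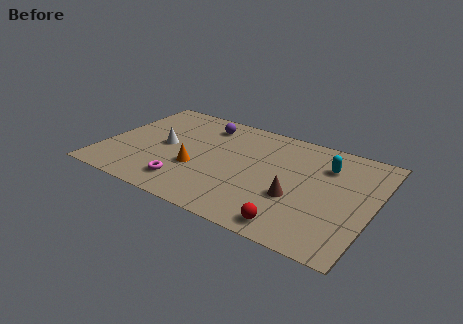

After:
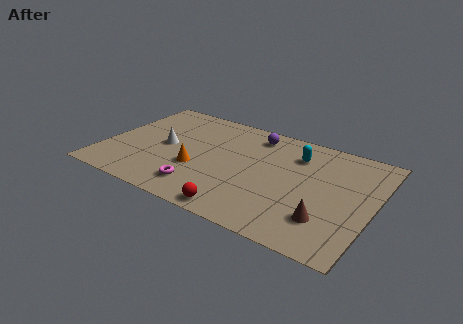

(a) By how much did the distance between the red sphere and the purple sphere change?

-1.7

The distance was about 7.8 in the first image and 6.1 in the second, so they moved 1.7 units closer together.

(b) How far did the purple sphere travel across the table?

2.5

The purple sphere moved from about (4.5, 6.7) to (7.0, 6.9), a distance of √(2.5² + 0.2²) ≈ 2.5.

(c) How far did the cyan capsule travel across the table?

1.5

The cyan capsule was near (10.7, 6.0) before and (9.2, 6.2) after, so it travelled √(1.5² + 0.2²) ≈ 1.5 units.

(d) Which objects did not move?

the white cone and the orange cone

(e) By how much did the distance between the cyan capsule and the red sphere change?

+0.7

They were about 5.1 units apart before and 5.8 after — 0.7 units further apart.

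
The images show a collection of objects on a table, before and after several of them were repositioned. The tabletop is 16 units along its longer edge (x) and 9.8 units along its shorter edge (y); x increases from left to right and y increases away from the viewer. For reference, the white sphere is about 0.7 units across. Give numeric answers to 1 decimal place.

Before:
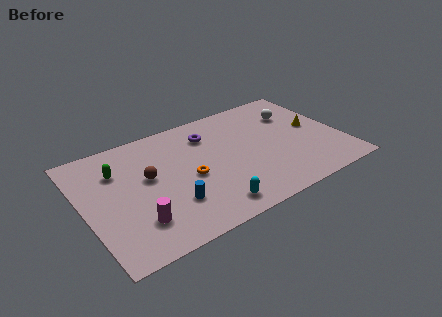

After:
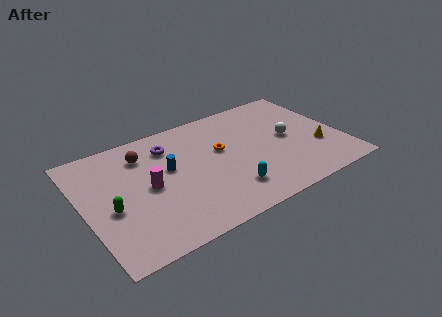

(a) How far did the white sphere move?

2.2

The white sphere was near (13.6, 7.0) before and (12.8, 5.0) after, so it travelled √(0.8² + 2.0²) ≈ 2.2 units.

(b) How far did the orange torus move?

2.6

The orange torus moved from about (6.4, 4.4) to (8.6, 5.8), a distance of √(2.2² + 1.4²) ≈ 2.6.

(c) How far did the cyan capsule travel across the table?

1.5

From (7.2, 1.4) to (8.5, 2.2), the cyan capsule covered √(1.3² + 0.8²) ≈ 1.5 units.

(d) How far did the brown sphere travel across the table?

2.0

The brown sphere was near (4.0, 5.6) before and (4.0, 7.6) after, so it travelled √(0.0² + 2.0²) ≈ 2.0 units.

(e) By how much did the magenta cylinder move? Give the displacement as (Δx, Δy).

(1.1, 2.4)

From the two frames, the magenta cylinder sits at roughly (2.8, 2.4) before and (3.9, 4.8) after.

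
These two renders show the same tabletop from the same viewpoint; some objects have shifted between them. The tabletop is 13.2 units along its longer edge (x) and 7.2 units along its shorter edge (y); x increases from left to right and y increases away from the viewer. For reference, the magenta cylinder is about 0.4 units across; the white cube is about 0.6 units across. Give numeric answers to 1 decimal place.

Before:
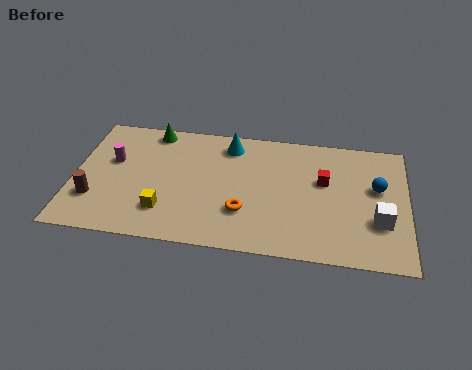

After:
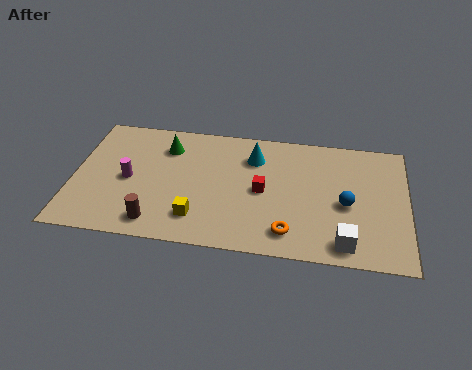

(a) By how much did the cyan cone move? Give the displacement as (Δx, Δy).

(1.0, -0.6)

From the two frames, the cyan cone sits at roughly (6.1, 6.0) before and (7.1, 5.4) after.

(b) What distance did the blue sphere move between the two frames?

1.6

The blue sphere moved from about (12.0, 4.3) to (10.8, 3.2), a distance of √(1.2² + 1.1²) ≈ 1.6.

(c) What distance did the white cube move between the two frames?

1.9

The white cube moved from about (12.1, 2.4) to (10.8, 1.0), a distance of √(1.3² + 1.4²) ≈ 1.9.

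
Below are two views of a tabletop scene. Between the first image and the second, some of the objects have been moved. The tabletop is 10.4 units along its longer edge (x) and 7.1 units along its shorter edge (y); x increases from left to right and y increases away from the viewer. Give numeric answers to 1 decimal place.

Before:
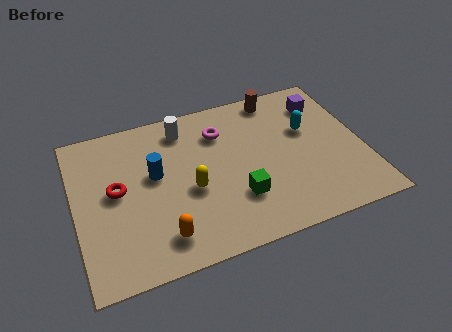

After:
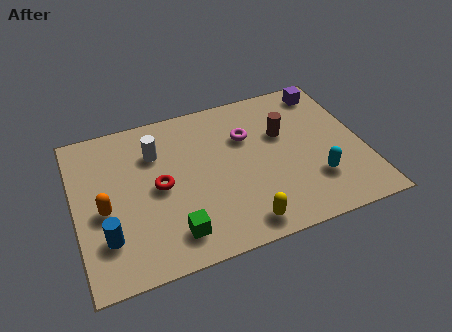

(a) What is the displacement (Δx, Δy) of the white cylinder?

(-1.1, -0.8)

The white cylinder was at about (4.1, 5.9) and moved to about (3.0, 5.1).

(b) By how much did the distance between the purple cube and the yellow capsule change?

+0.7

Before: roughly 5.7 units apart; after: 6.4. That's 0.7 units further apart.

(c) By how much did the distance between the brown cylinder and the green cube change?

+0.8

Before: roughly 4.6 units apart; after: 5.4. That's 0.8 units further apart.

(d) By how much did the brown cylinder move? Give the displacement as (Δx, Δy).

(0.0, -1.8)

The brown cylinder was at about (7.6, 6.3) and moved to about (7.6, 4.5).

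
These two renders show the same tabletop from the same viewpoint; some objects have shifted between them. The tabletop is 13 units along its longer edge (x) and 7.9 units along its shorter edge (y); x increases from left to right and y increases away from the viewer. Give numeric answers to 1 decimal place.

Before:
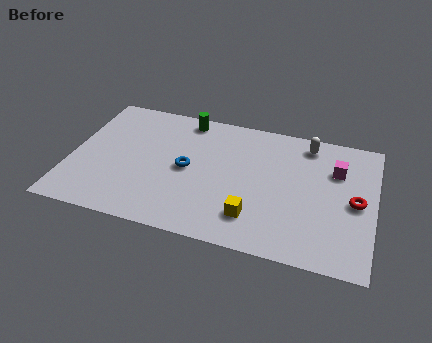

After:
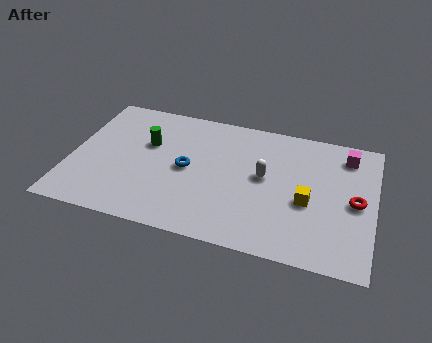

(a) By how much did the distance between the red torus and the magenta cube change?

+0.8

Before: roughly 1.9 units apart; after: 2.7. That's 0.8 units further apart.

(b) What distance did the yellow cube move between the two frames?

2.7

The yellow cube moved from about (8.0, 1.8) to (10.2, 3.3), a distance of √(2.2² + 1.5²) ≈ 2.7.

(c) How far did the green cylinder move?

2.5

The green cylinder moved from about (4.7, 7.0) to (3.2, 5.0), a distance of √(1.5² + 2.0²) ≈ 2.5.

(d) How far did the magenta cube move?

1.1

The magenta cube was near (11.3, 5.5) before and (11.7, 6.5) after, so it travelled √(0.4² + 1.0²) ≈ 1.1 units.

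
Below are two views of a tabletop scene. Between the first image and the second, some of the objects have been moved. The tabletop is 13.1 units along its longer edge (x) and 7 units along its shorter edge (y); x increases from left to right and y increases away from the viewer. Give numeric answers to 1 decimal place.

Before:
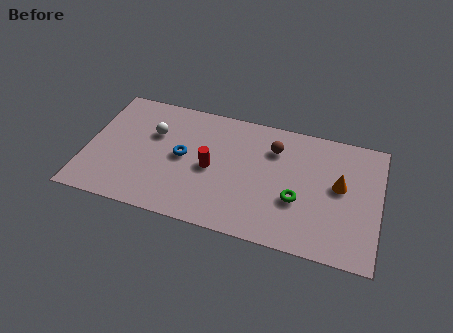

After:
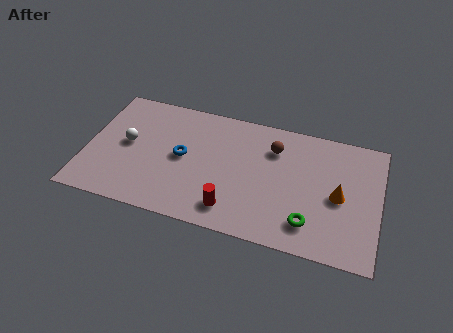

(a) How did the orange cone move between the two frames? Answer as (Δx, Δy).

(0.0, -0.6)

The orange cone started near (11.3, 3.9) and ended near (11.3, 3.3).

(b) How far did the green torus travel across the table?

1.3

From (9.5, 2.6) to (10.1, 1.5), the green torus covered √(0.6² + 1.1²) ≈ 1.3 units.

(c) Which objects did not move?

the blue torus and the brown sphere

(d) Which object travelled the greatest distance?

the red cylinder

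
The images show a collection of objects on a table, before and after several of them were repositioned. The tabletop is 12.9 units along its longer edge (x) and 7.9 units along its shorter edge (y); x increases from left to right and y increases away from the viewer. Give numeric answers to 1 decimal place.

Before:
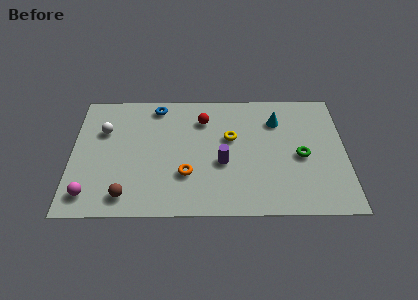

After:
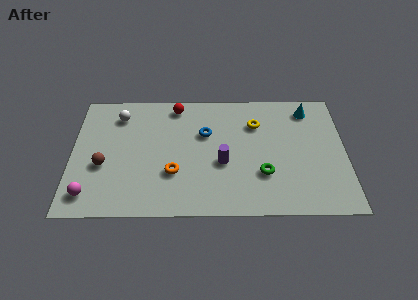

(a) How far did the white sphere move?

1.2

The white sphere moved from about (1.5, 5.3) to (2.2, 6.3), a distance of √(0.7² + 1.0²) ≈ 1.2.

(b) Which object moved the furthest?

the blue torus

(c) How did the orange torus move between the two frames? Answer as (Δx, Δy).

(-0.6, 0.1)

From the two frames, the orange torus sits at roughly (5.4, 2.5) before and (4.8, 2.6) after.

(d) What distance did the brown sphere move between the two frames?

2.2

From (2.6, 1.2) to (1.5, 3.1), the brown sphere covered √(1.1² + 1.9²) ≈ 2.2 units.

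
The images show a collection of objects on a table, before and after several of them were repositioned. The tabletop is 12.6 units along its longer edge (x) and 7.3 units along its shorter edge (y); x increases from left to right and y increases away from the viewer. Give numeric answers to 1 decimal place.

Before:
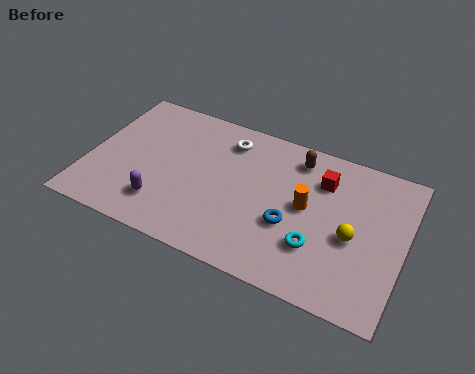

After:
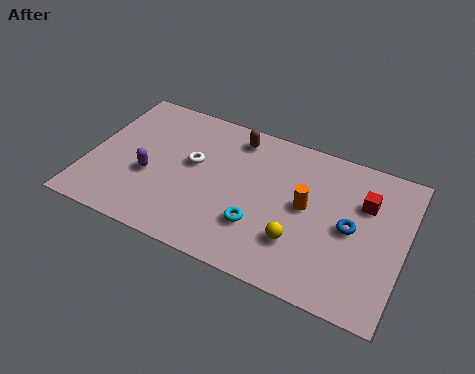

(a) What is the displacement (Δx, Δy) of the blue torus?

(2.3, 0.8)

The blue torus was at about (8.2, 2.8) and moved to about (10.5, 3.6).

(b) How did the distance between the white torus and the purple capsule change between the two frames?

-2.6

Before: roughly 4.7 units apart; after: 2.1. That's 2.6 units closer together.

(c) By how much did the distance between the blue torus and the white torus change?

+2.2

The distance was about 4.2 in the first image and 6.4 in the second, so they moved 2.2 units further apart.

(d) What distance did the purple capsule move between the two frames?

1.4

The purple capsule moved from about (3.2, 1.7) to (2.5, 2.9), a distance of √(0.7² + 1.2²) ≈ 1.4.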